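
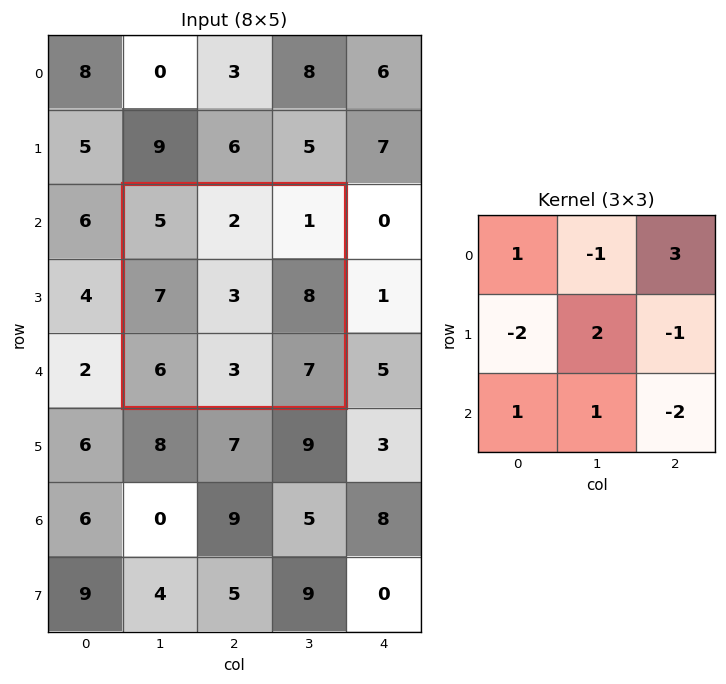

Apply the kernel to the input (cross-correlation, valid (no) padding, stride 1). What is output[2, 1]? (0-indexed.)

The receptive field on the input at this output position is [5 2 1 / 7 3 8 / 6 3 7]. Elementwise product with the kernel and sum: 5·1 + 2·-1 + 1·3 + 7·-2 + 3·2 + 8·-1 + 6·1 + 3·1 + 7·-2.

-15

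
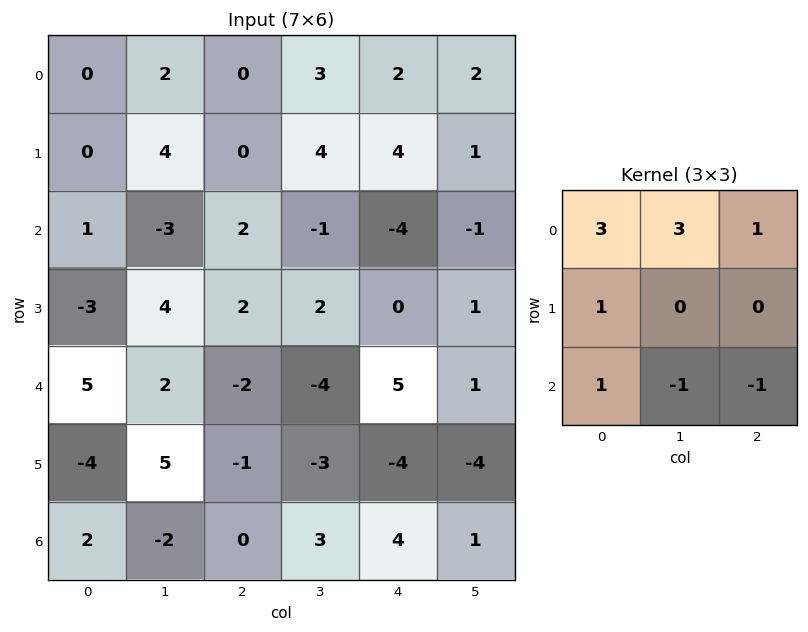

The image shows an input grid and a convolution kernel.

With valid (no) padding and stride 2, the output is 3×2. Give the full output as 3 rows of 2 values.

Output[0,0]: The receptive field on the input at this output position is [0 2 0 / 0 4 0 / 1 -3 2]. Elementwise product with the kernel and sum: 0·3 + 2·3 + 0·1 + 0·1 + 1·1 + -3·-1 + 2·-1.

8 18
-2 -2
19 -21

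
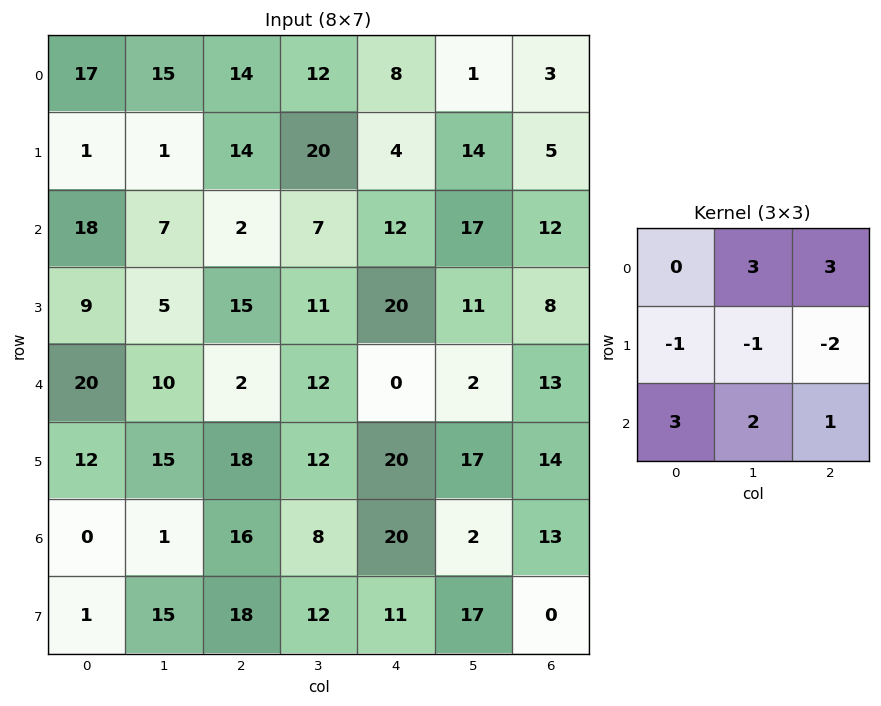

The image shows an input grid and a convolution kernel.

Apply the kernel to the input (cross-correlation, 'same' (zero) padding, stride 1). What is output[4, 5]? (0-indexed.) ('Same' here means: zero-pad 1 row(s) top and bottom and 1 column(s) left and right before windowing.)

137

The receptive field on the zero-padded input at this output position is [20 11 8 / 0 2 13 / 20 17 14]. Elementwise product with the kernel and sum: 11·3 + 8·3 + 0·-1 + 2·-1 + 13·-2 + 20·3 + 17·2 + 14·1.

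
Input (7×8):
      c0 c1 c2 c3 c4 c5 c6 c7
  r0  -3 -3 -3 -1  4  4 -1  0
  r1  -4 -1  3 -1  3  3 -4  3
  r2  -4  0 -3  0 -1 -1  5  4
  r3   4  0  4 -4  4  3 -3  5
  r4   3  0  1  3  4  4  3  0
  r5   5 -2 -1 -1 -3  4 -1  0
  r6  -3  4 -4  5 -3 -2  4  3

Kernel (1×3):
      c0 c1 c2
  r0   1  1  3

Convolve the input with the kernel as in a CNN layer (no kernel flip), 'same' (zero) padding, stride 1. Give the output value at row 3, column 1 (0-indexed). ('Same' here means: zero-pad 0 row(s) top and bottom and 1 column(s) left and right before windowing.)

The receptive field on the zero-padded input at this output position is [4 0 4]. Elementwise product with the kernel and sum: 4·1 + 0·1 + 4·3.

16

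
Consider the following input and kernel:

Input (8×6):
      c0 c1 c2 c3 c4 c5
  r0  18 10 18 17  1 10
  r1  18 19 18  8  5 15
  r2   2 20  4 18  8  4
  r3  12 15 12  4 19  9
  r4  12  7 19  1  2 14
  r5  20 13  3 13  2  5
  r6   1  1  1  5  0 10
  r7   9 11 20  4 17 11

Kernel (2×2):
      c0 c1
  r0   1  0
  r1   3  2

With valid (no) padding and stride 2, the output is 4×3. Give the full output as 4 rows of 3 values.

Output[0,0]: The receptive field on the input at this output position is [18 10 / 18 19]. Elementwise product with the kernel and sum: 18·1 + 18·3 + 19·2.
Output[0,1]: The receptive field on the input at this output position is [18 17 / 18 8]. Elementwise product with the kernel and sum: 18·1 + 18·3 + 8·2.

110 88 46
68 48 83
98 54 18
50 69 73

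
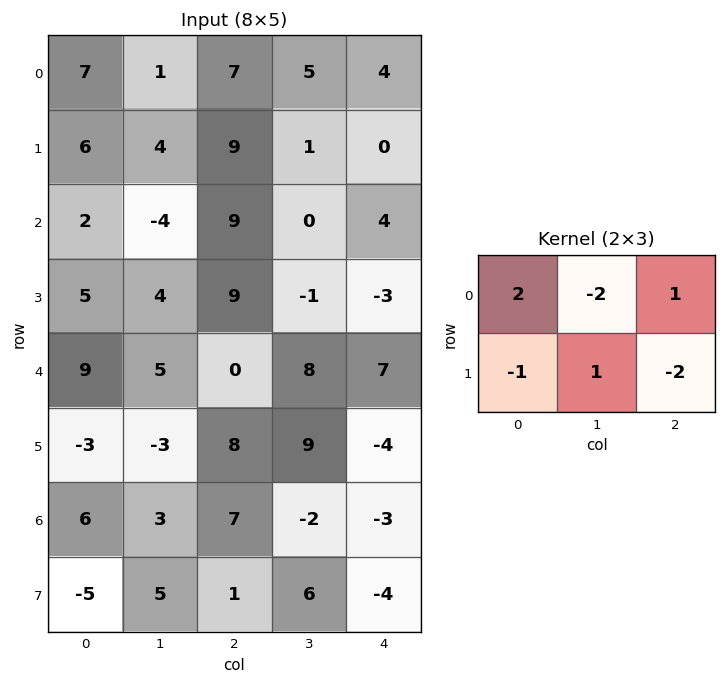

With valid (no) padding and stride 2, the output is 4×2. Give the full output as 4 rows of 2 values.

Output[0,0]: The receptive field on the input at this output position is [7 1 7 / 6 4 9]. Elementwise product with the kernel and sum: 7·2 + 1·-2 + 7·1 + 6·-1 + 4·1 + 9·-2.

-1 0
2 18
-8 0
21 28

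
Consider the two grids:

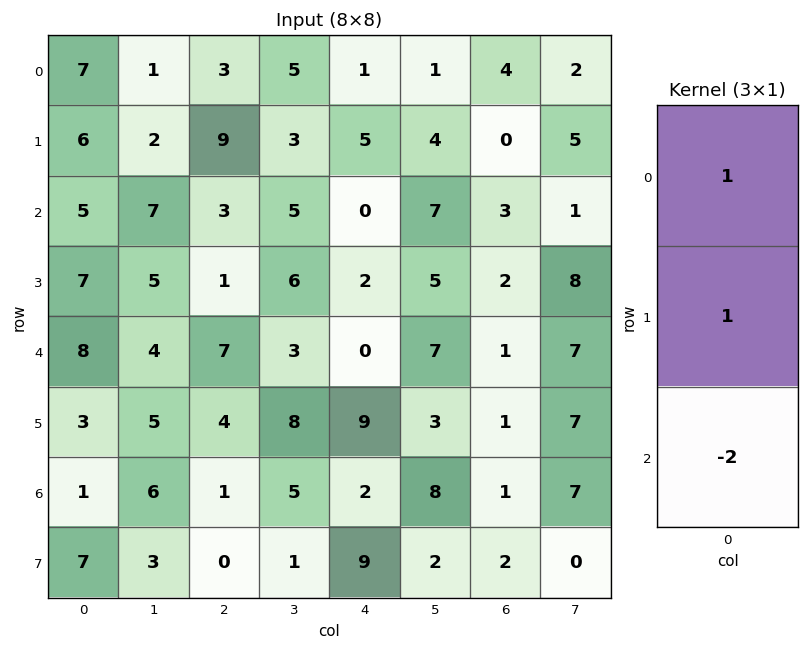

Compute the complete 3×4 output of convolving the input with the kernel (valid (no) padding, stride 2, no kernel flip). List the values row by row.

3 6 6 -2
-4 -10 2 3
9 9 5 0

Output[0,0]: The receptive field on the input at this output position is [7 / 6 / 5]. Elementwise product with the kernel and sum: 7·1 + 6·1 + 5·-2.
Output[0,1]: The receptive field on the input at this output position is [3 / 9 / 3]. Elementwise product with the kernel and sum: 3·1 + 9·1 + 3·-2.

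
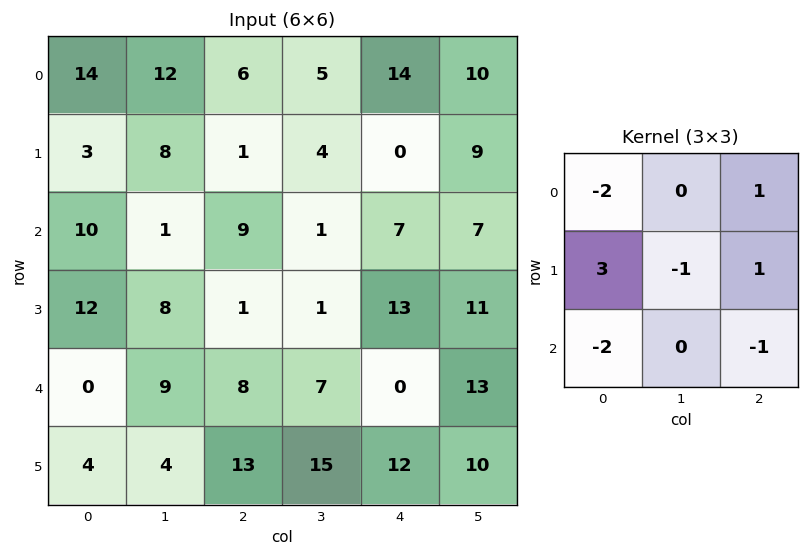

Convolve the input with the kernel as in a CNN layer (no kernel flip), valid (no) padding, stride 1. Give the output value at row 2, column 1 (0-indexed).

The receptive field on the input at this output position is [1 9 1 / 8 1 1 / 9 8 7]. Elementwise product with the kernel and sum: 1·-2 + 1·1 + 8·3 + 1·-1 + 1·1 + 9·-2 + 7·-1.

-2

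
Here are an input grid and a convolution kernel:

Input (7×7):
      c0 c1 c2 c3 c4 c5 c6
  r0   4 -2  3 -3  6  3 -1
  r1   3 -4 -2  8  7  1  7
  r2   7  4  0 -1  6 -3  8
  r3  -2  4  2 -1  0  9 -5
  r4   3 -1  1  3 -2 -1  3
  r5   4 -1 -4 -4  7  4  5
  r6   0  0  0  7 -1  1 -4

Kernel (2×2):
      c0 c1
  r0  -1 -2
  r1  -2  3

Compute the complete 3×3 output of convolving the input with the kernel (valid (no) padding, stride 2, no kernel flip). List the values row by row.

Output[0,0]: The receptive field on the input at this output position is [4 -2 / 3 -4]. Elementwise product with the kernel and sum: 4·-1 + -2·-2 + 3·-2 + -4·3.

-18 31 -23
1 -5 27
-12 -11 2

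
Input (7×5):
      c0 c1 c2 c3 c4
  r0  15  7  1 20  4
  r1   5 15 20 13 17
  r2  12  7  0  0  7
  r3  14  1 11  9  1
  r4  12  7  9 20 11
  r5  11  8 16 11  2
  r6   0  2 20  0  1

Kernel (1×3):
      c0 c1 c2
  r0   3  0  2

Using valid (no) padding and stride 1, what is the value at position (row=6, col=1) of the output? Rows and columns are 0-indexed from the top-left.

6

The receptive field on the input at this output position is [2 20 0]. Elementwise product with the kernel and sum: 2·3 + 0·2.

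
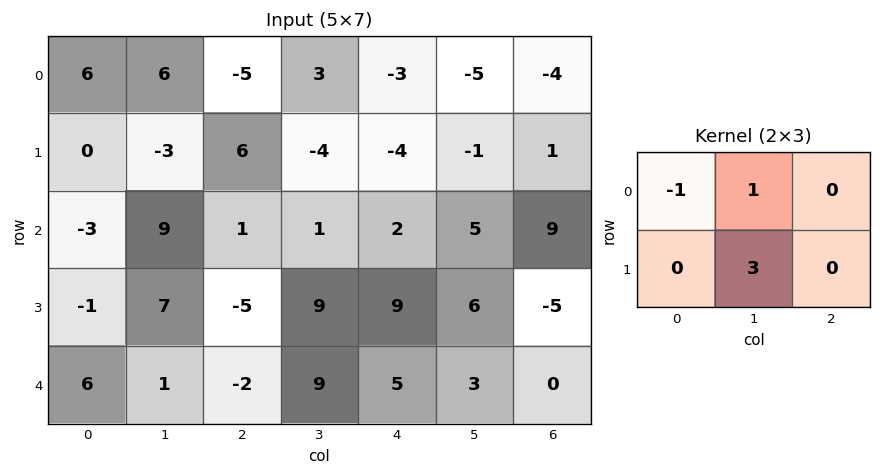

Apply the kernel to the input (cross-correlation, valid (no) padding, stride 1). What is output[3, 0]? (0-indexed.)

The receptive field on the input at this output position is [-1 7 -5 / 6 1 -2]. Elementwise product with the kernel and sum: -1·-1 + 7·1 + 1·3.

11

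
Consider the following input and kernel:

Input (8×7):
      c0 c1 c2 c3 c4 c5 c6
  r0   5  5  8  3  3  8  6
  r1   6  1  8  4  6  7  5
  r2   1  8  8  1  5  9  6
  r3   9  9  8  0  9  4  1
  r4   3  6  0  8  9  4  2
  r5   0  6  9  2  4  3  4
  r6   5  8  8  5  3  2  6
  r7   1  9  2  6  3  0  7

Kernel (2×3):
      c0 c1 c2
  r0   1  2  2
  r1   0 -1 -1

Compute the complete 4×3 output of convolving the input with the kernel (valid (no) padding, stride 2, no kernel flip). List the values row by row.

Output[0,0]: The receptive field on the input at this output position is [5 5 8 / 6 1 8]. Elementwise product with the kernel and sum: 5·1 + 5·2 + 8·2 + 1·-1 + 8·-1.
Output[0,1]: The receptive field on the input at this output position is [8 3 3 / 8 4 6]. Elementwise product with the kernel and sum: 8·1 + 3·2 + 3·2 + 4·-1 + 6·-1.

22 10 19
16 11 30
0 28 14
26 15 12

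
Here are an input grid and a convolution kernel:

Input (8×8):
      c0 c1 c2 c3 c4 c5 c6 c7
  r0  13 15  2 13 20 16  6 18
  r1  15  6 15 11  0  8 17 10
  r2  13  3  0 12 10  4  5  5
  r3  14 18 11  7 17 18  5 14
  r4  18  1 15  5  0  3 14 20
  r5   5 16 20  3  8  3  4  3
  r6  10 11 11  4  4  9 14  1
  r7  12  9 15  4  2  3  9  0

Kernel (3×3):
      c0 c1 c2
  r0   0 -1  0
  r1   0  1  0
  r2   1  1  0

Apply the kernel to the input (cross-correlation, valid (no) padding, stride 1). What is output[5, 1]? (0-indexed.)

15

The receptive field on the input at this output position is [16 20 3 / 11 11 4 / 9 15 4]. Elementwise product with the kernel and sum: 20·-1 + 11·1 + 9·1 + 15·1.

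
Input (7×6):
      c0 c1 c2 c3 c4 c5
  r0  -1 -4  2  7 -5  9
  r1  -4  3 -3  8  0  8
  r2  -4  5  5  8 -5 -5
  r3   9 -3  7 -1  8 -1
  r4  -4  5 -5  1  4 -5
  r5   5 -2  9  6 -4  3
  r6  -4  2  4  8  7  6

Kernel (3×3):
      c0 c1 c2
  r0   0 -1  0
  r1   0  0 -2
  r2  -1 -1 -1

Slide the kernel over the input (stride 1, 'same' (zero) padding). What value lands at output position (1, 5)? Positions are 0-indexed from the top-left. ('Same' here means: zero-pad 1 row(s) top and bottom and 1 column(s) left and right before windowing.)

The receptive field on the zero-padded input at this output position is [-5 9 0 / 0 8 0 / -5 -5 0]. Elementwise product with the kernel and sum: 9·-1 + 0·-2 + -5·-1 + -5·-1 + 0·-1.

1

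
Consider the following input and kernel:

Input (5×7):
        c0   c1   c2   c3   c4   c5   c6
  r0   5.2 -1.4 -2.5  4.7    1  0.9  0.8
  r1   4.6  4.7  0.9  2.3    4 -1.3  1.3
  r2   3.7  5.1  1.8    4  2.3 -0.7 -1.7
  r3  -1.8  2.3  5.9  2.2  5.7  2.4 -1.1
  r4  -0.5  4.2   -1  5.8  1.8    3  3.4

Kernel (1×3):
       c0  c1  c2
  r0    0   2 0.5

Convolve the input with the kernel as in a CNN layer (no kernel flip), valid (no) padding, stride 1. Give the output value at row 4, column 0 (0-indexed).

7.9

The receptive field on the input at this output position is [-0.5 4.2 -1]. Elementwise product with the kernel and sum: 4.2·2 + -1·0.5.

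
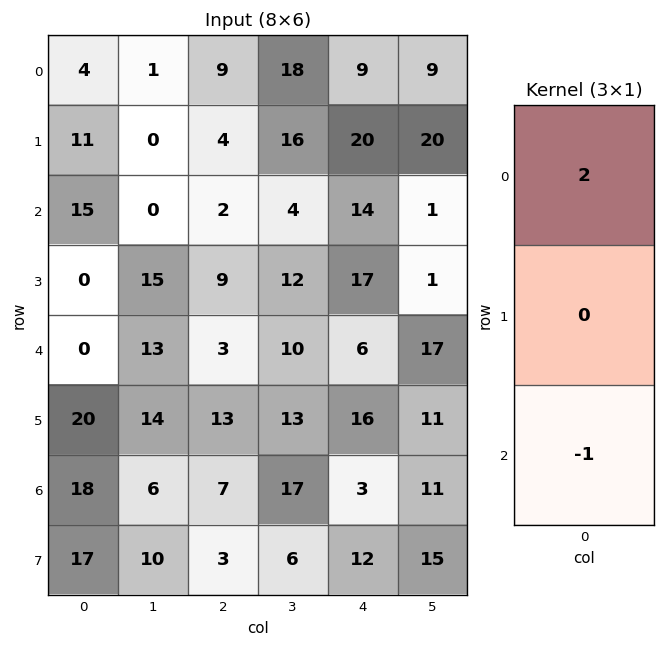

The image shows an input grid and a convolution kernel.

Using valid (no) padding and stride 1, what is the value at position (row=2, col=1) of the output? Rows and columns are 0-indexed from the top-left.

-13

The receptive field on the input at this output position is [0 / 15 / 13]. Elementwise product with the kernel and sum: 0·2 + 13·-1.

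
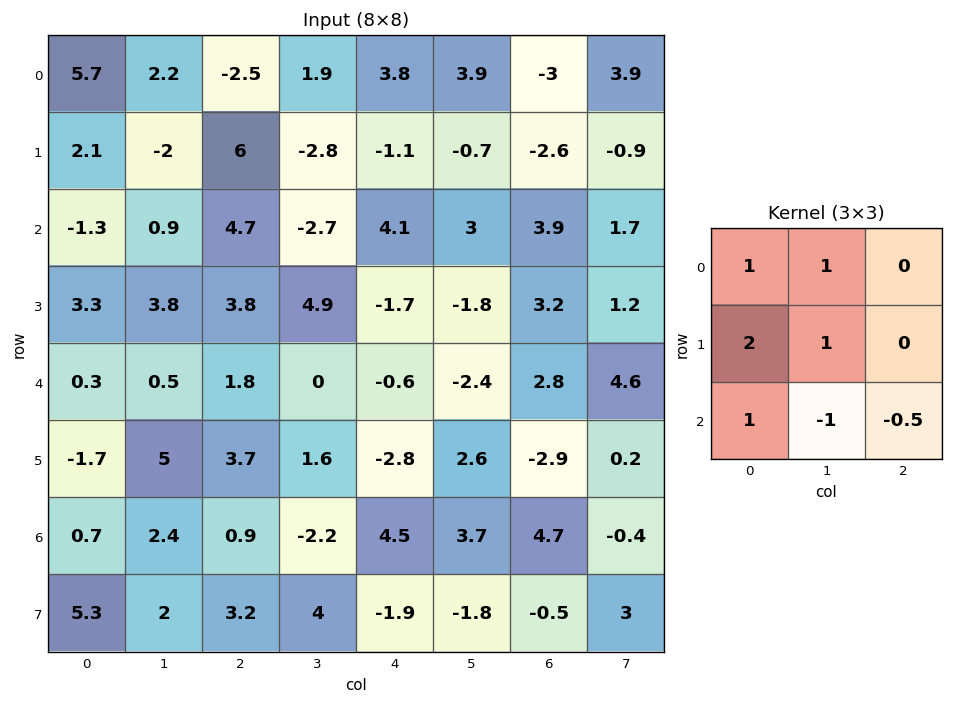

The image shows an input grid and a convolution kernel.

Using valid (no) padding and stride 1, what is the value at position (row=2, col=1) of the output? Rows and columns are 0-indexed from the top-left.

15.7

The receptive field on the input at this output position is [0.9 4.7 -2.7 / 3.8 3.8 4.9 / 0.5 1.8 0]. Elementwise product with the kernel and sum: 0.9·1 + 4.7·1 + 3.8·2 + 3.8·1 + 0.5·1 + 1.8·-1 + 0·-0.5.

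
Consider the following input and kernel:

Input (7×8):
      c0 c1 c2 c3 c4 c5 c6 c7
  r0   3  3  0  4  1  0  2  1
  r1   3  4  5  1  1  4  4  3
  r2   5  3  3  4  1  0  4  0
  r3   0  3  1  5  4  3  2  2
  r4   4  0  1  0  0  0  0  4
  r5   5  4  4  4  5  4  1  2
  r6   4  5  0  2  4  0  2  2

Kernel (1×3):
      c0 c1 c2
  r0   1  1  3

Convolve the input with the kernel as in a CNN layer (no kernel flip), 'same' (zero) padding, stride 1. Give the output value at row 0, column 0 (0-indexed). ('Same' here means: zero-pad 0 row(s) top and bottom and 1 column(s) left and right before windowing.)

12

The receptive field on the zero-padded input at this output position is [0 3 3]. Elementwise product with the kernel and sum: 0·1 + 3·1 + 3·3.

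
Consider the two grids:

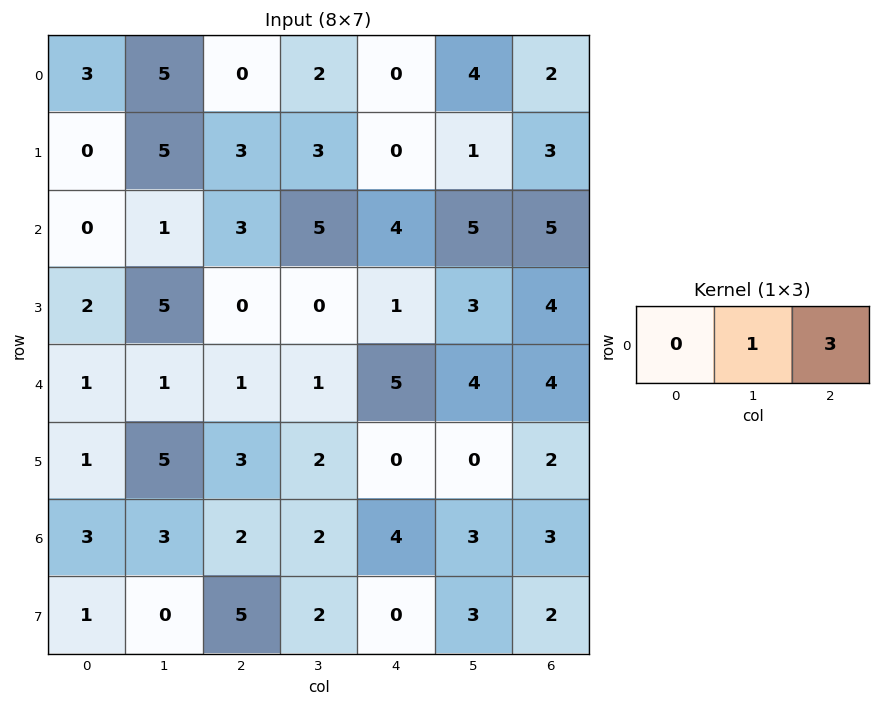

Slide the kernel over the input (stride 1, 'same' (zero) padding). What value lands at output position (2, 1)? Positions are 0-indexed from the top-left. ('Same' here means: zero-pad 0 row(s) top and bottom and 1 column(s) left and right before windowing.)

The receptive field on the zero-padded input at this output position is [0 1 3]. Elementwise product with the kernel and sum: 1·1 + 3·3.

10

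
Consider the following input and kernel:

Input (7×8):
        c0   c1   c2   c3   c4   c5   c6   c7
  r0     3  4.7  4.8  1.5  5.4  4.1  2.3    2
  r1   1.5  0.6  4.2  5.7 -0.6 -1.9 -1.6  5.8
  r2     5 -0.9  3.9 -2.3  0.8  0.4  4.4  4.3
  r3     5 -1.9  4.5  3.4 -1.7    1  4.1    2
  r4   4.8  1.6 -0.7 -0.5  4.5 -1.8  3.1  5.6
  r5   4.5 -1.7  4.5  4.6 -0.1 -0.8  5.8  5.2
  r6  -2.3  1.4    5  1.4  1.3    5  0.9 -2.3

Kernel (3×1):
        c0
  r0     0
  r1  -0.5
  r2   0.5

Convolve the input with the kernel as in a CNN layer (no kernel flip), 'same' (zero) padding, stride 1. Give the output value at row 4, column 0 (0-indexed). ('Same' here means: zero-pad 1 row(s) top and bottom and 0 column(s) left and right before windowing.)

The receptive field on the zero-padded input at this output position is [5 / 4.8 / 4.5]. Elementwise product with the kernel and sum: 4.8·-0.5 + 4.5·0.5.

-0.15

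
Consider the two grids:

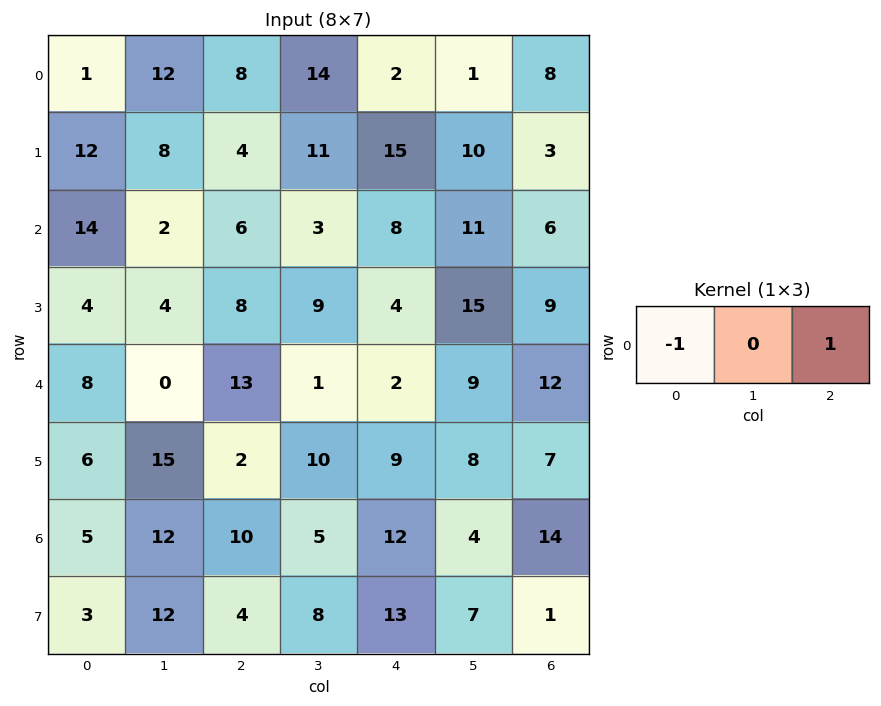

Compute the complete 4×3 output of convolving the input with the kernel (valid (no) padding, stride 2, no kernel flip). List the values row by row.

7 -6 6
-8 2 -2
5 -11 10
5 2 2

Output[0,0]: The receptive field on the input at this output position is [1 12 8]. Elementwise product with the kernel and sum: 1·-1 + 8·1.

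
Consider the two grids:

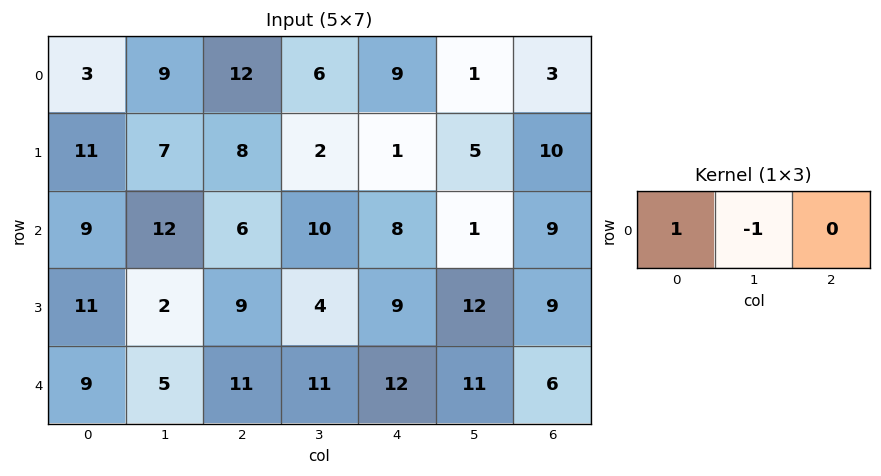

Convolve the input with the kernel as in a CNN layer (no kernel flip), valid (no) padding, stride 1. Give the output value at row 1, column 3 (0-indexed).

The receptive field on the input at this output position is [2 1 5]. Elementwise product with the kernel and sum: 2·1 + 1·-1.

1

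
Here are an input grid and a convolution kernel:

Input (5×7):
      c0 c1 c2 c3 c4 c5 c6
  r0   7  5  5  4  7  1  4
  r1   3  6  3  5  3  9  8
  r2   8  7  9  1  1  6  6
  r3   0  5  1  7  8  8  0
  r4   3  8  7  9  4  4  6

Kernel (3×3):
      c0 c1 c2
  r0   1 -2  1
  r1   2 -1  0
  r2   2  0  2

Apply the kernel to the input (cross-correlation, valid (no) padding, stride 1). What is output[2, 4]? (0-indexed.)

23

The receptive field on the input at this output position is [1 6 6 / 8 8 0 / 4 4 6]. Elementwise product with the kernel and sum: 1·1 + 6·-2 + 6·1 + 8·2 + 8·-1 + 4·2 + 6·2.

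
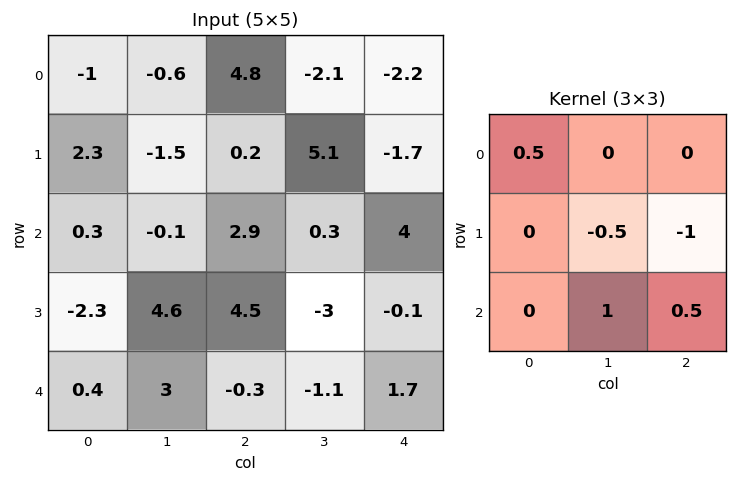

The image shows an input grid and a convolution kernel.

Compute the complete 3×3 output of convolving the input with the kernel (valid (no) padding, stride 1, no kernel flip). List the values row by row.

Output[0,0]: The receptive field on the input at this output position is [-1 -0.6 4.8 / 2.3 -1.5 0.2 / 0.3 -0.1 2.9]. Elementwise product with the kernel and sum: -1·0.5 + -1.5·-0.5 + 0.2·-1 + -0.1·1 + 2.9·0.5.
Output[0,1]: The receptive field on the input at this output position is [-0.6 4.8 -2.1 / -1.5 0.2 5.1 / -0.1 2.9 0.3]. Elementwise product with the kernel and sum: -0.6·0.5 + 0.2·-0.5 + 5.1·-1 + 2.9·1 + 0.3·0.5.

1.4 -2.45 3.85
5.15 0.5 -7.1
-3.8 -0.15 2.8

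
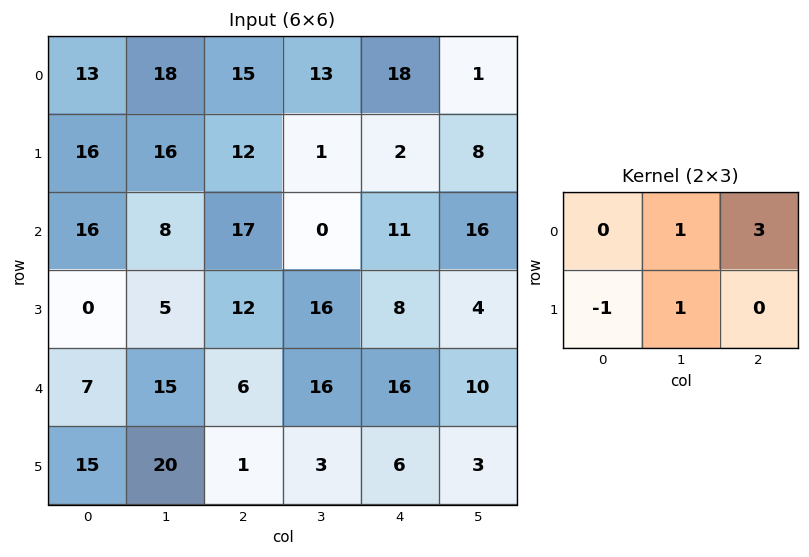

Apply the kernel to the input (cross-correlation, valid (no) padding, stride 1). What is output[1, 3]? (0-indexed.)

37

The receptive field on the input at this output position is [1 2 8 / 0 11 16]. Elementwise product with the kernel and sum: 2·1 + 8·3 + 0·-1 + 11·1.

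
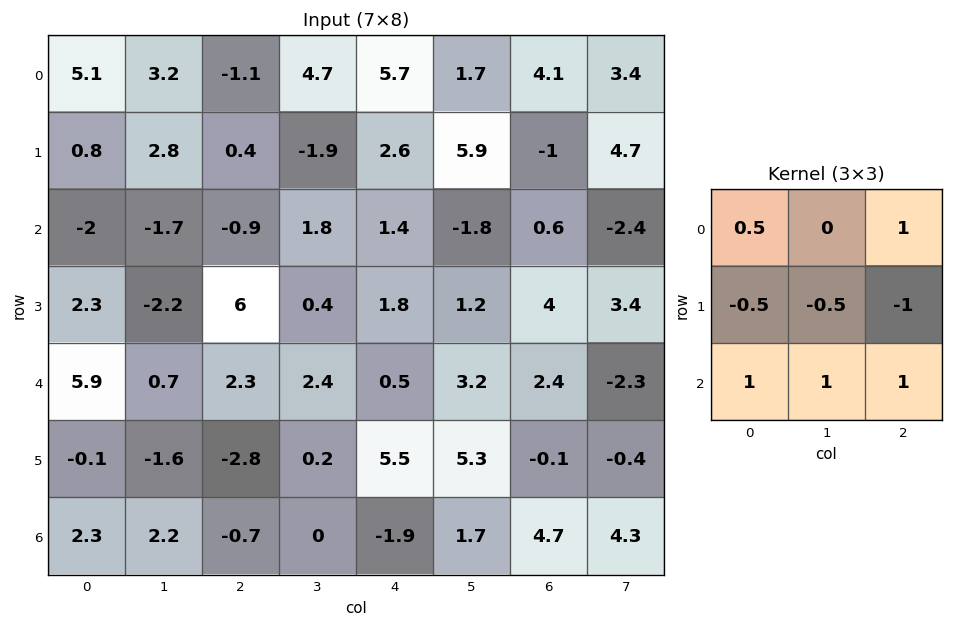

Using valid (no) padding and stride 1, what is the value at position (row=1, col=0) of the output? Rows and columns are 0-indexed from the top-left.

9.65

The receptive field on the input at this output position is [0.8 2.8 0.4 / -2 -1.7 -0.9 / 2.3 -2.2 6]. Elementwise product with the kernel and sum: 0.8·0.5 + 0.4·1 + -2·-0.5 + -1.7·-0.5 + -0.9·-1 + 2.3·1 + -2.2·1 + 6·1.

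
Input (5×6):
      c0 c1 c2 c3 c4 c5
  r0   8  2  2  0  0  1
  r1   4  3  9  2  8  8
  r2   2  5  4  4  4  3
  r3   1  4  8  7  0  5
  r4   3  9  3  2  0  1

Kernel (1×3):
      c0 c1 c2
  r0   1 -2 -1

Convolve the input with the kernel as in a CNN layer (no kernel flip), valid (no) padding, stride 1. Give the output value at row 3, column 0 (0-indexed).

The receptive field on the input at this output position is [1 4 8]. Elementwise product with the kernel and sum: 1·1 + 4·-2 + 8·-1.

-15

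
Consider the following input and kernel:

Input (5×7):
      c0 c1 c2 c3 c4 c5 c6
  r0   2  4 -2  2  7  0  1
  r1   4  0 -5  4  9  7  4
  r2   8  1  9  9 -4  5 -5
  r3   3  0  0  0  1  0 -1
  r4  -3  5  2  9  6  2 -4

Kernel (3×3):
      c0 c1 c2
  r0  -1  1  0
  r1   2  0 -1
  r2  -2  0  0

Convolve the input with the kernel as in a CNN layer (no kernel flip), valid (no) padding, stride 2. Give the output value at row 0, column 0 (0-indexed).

The receptive field on the input at this output position is [2 4 -2 / 4 0 -5 / 8 1 9]. Elementwise product with the kernel and sum: 2·-1 + 4·1 + 4·2 + -5·-1 + 8·-2.

-1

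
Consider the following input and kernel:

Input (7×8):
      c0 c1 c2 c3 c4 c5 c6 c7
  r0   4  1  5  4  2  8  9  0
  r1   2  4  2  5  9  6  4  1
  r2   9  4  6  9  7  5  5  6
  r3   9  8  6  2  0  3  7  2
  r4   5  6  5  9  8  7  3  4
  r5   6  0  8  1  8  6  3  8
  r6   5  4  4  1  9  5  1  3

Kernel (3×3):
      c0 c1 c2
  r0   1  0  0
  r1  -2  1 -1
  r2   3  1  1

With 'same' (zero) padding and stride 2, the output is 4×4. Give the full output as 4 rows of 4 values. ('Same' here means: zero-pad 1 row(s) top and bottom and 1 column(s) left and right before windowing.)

Output[0,0]: The receptive field on the zero-padded input at this output position is [0 0 0 / 0 4 1 / 0 2 4]. Elementwise product with the kernel and sum: 0·1 + 0·-2 + 4·1 + 1·-1 + 0·3 + 2·1 + 4·1.

9 18 16 16
22 25 -2 13
5 1 2 17
1 -5 3 -6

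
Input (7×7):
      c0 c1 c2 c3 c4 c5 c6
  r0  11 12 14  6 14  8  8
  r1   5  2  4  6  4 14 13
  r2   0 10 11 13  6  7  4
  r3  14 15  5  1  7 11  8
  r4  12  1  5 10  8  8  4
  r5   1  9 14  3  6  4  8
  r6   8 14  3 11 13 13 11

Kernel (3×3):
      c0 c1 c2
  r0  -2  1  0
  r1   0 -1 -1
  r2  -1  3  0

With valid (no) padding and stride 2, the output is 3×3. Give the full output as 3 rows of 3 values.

Output[0,0]: The receptive field on the input at this output position is [11 12 14 / 5 2 4 / 0 10 11]. Elementwise product with the kernel and sum: 11·-2 + 12·1 + 2·-1 + 4·-1 + 0·-1 + 10·3.

14 -4 -32
-19 8 -8
-12 21 6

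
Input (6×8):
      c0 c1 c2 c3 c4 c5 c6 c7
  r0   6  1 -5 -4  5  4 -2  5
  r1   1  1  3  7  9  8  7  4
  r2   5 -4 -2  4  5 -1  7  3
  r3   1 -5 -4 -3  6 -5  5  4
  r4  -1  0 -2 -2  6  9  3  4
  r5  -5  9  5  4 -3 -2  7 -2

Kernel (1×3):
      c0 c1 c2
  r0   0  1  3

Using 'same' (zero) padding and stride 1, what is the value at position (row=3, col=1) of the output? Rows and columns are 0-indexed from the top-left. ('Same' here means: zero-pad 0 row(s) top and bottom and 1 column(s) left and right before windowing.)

The receptive field on the zero-padded input at this output position is [1 -5 -4]. Elementwise product with the kernel and sum: -5·1 + -4·3.

-17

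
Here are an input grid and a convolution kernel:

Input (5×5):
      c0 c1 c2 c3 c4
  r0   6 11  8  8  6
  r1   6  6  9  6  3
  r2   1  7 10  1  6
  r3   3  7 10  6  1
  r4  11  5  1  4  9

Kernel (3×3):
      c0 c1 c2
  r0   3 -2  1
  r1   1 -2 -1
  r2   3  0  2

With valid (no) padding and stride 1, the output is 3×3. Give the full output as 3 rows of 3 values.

12 30 50
21 25 52
13 6 52

Output[0,0]: The receptive field on the input at this output position is [6 11 8 / 6 6 9 / 1 7 10]. Elementwise product with the kernel and sum: 6·3 + 11·-2 + 8·1 + 6·1 + 6·-2 + 9·-1 + 1·3 + 10·2.
Output[0,1]: The receptive field on the input at this output position is [11 8 8 / 6 9 6 / 7 10 1]. Elementwise product with the kernel and sum: 11·3 + 8·-2 + 8·1 + 6·1 + 9·-2 + 6·-1 + 7·3 + 1·2.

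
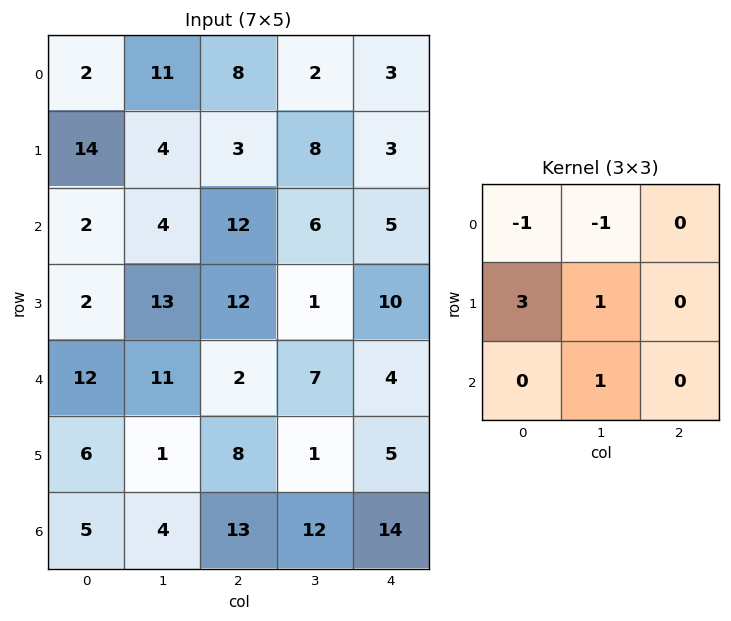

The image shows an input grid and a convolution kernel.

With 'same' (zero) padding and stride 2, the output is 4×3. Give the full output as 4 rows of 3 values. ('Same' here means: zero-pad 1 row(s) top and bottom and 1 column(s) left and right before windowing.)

Output[0,0]: The receptive field on the zero-padded input at this output position is [0 0 0 / 0 2 11 / 0 14 4]. Elementwise product with the kernel and sum: 0·-1 + 0·-1 + 0·3 + 2·1 + 14·1.
Output[0,1]: The receptive field on the zero-padded input at this output position is [0 0 0 / 11 8 2 / 4 3 8]. Elementwise product with the kernel and sum: 0·-1 + 0·-1 + 11·3 + 8·1 + 3·1.

16 44 12
-10 29 22
16 18 19
-1 16 44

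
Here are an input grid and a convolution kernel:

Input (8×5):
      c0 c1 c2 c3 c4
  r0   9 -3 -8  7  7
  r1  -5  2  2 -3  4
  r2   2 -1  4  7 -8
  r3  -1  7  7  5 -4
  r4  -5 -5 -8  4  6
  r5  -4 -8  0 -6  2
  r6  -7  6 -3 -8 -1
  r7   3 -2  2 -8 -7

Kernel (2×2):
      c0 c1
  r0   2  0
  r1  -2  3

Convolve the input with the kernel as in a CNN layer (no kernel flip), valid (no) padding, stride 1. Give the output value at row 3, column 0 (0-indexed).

The receptive field on the input at this output position is [-1 7 / -5 -5]. Elementwise product with the kernel and sum: -1·2 + -5·-2 + -5·3.

-7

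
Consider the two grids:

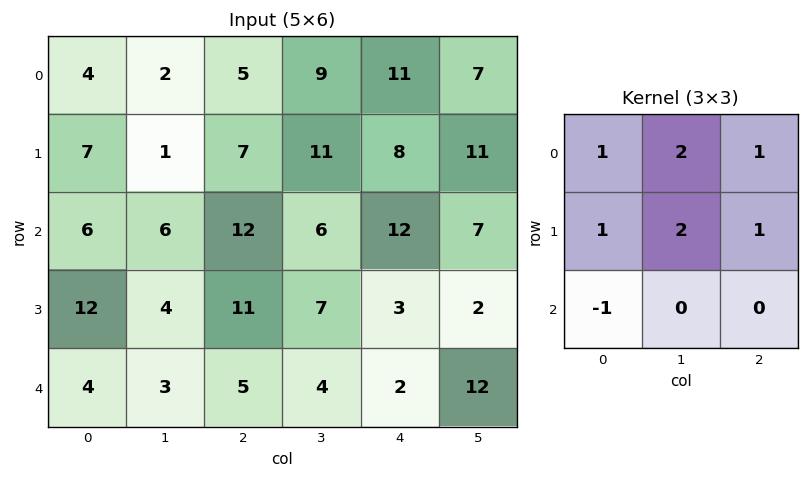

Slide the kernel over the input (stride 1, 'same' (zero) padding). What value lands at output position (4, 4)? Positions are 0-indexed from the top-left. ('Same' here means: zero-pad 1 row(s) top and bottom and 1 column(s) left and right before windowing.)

35

The receptive field on the zero-padded input at this output position is [7 3 2 / 4 2 12 / 0 0 0]. Elementwise product with the kernel and sum: 7·1 + 3·2 + 2·1 + 4·1 + 2·2 + 12·1 + 0·-1.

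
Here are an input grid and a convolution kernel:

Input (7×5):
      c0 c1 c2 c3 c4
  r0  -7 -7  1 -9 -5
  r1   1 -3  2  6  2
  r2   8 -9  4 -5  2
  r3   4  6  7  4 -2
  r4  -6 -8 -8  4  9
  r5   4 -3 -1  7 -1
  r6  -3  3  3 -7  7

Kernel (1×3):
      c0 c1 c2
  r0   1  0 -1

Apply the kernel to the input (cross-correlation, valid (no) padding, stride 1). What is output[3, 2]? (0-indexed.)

9

The receptive field on the input at this output position is [7 4 -2]. Elementwise product with the kernel and sum: 7·1 + -2·-1.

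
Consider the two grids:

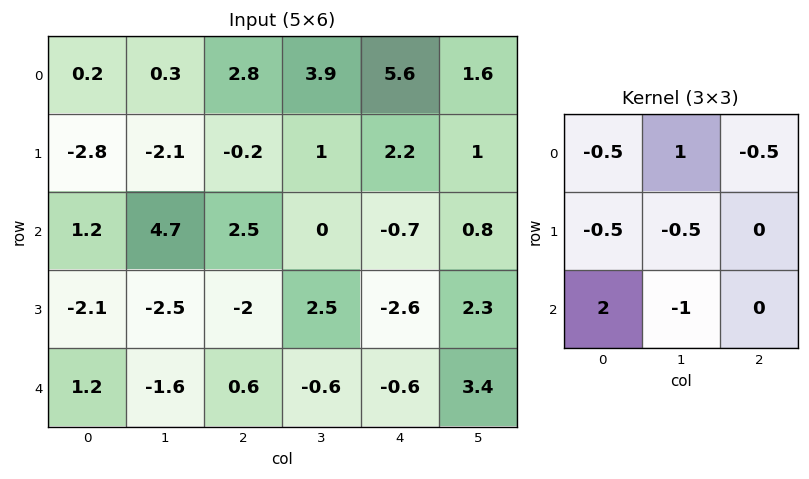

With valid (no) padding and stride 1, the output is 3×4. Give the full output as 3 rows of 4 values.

-1.05 8.75 4.3 1.95
-5.25 -6.25 -7.75 9.15
9.15 -1.4 0.65 -1.65

Output[0,0]: The receptive field on the input at this output position is [0.2 0.3 2.8 / -2.8 -2.1 -0.2 / 1.2 4.7 2.5]. Elementwise product with the kernel and sum: 0.2·-0.5 + 0.3·1 + 2.8·-0.5 + -2.8·-0.5 + -2.1·-0.5 + 1.2·2 + 4.7·-1.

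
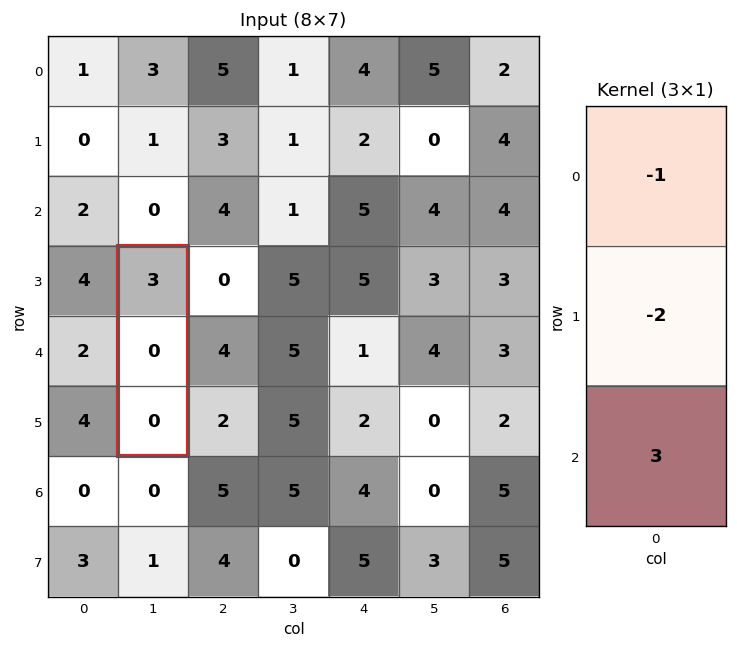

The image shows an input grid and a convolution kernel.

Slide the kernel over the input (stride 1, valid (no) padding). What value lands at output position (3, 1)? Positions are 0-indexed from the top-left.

-3

The receptive field on the input at this output position is [3 / 0 / 0]. Elementwise product with the kernel and sum: 3·-1 + 0·-2 + 0·3.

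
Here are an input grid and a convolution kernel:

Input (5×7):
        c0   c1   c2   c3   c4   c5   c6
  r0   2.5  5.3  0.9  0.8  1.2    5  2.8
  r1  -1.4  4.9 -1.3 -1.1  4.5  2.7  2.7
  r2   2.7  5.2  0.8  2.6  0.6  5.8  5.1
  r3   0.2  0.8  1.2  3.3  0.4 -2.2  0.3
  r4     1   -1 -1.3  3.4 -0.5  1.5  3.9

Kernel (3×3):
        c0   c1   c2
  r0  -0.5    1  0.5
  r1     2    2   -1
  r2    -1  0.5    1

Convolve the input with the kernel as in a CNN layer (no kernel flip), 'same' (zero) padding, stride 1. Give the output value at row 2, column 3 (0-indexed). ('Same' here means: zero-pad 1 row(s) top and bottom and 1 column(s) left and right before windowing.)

8.85

The receptive field on the zero-padded input at this output position is [-1.3 -1.1 4.5 / 0.8 2.6 0.6 / 1.2 3.3 0.4]. Elementwise product with the kernel and sum: -1.3·-0.5 + -1.1·1 + 4.5·0.5 + 0.8·2 + 2.6·2 + 0.6·-1 + 1.2·-1 + 3.3·0.5 + 0.4·1.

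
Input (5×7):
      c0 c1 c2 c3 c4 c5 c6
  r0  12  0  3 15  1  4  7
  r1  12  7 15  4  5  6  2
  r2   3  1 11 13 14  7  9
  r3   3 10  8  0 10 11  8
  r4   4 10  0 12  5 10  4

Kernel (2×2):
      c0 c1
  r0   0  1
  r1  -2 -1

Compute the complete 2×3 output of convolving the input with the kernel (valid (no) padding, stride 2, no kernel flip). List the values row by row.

-31 -19 -12
-15 -3 -24

Output[0,0]: The receptive field on the input at this output position is [12 0 / 12 7]. Elementwise product with the kernel and sum: 0·1 + 12·-2 + 7·-1.
Output[0,1]: The receptive field on the input at this output position is [3 15 / 15 4]. Elementwise product with the kernel and sum: 15·1 + 15·-2 + 4·-1.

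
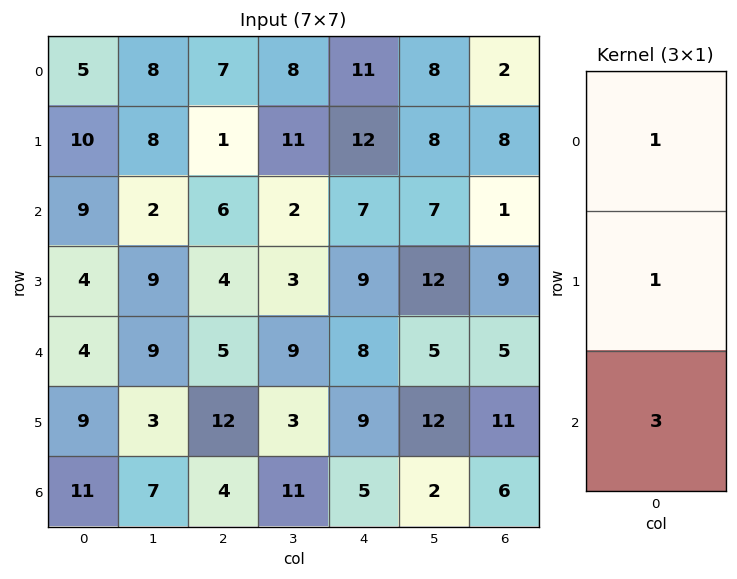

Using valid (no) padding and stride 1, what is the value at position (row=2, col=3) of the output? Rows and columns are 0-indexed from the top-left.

32

The receptive field on the input at this output position is [2 / 3 / 9]. Elementwise product with the kernel and sum: 2·1 + 3·1 + 9·3.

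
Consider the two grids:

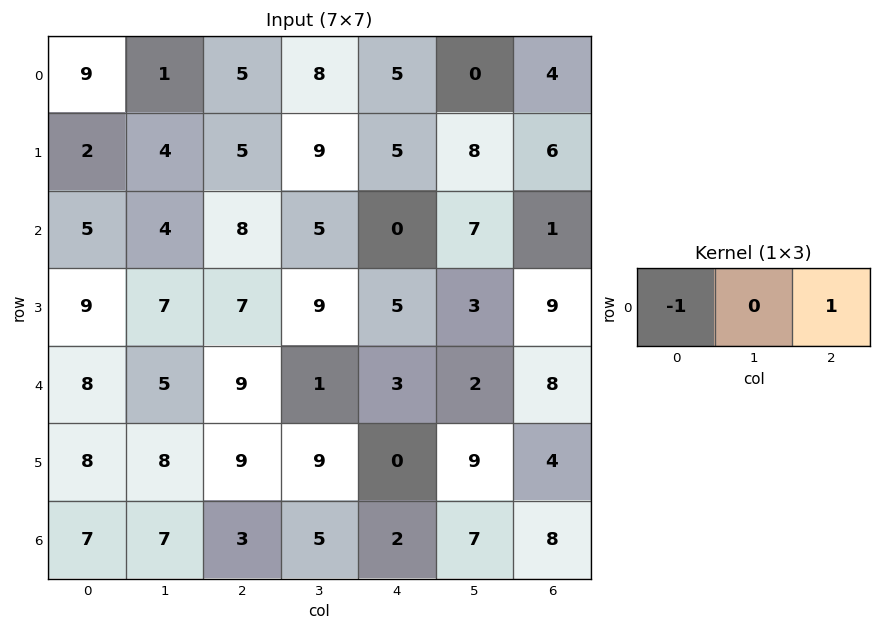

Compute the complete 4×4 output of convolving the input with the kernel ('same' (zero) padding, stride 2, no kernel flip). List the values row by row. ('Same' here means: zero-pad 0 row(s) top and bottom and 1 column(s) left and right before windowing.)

Output[0,0]: The receptive field on the zero-padded input at this output position is [0 9 1]. Elementwise product with the kernel and sum: 0·-1 + 1·1.

1 7 -8 0
4 1 2 -7
5 -4 1 -2
7 -2 2 -7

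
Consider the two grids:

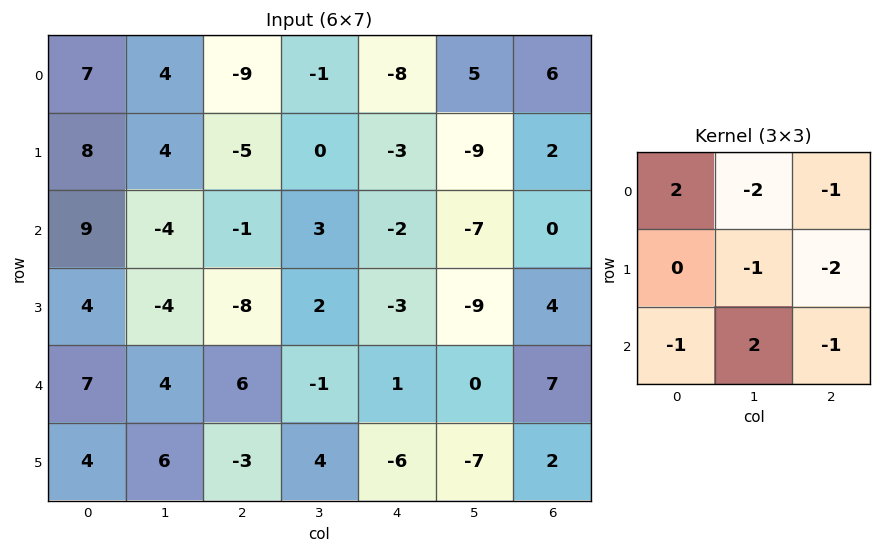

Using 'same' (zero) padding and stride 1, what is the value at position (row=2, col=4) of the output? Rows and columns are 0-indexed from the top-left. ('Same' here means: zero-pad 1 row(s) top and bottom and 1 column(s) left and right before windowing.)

32

The receptive field on the zero-padded input at this output position is [0 -3 -9 / 3 -2 -7 / 2 -3 -9]. Elementwise product with the kernel and sum: 0·2 + -3·-2 + -9·-1 + -2·-1 + -7·-2 + 2·-1 + -3·2 + -9·-1.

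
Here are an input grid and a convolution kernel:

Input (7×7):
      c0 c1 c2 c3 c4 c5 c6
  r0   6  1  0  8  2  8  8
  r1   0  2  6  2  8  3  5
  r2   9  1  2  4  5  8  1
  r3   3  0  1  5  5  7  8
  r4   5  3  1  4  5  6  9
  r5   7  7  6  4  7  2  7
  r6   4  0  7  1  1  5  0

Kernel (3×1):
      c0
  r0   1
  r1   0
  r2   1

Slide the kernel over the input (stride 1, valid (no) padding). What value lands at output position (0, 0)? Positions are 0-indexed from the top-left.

The receptive field on the input at this output position is [6 / 0 / 9]. Elementwise product with the kernel and sum: 6·1 + 9·1.

15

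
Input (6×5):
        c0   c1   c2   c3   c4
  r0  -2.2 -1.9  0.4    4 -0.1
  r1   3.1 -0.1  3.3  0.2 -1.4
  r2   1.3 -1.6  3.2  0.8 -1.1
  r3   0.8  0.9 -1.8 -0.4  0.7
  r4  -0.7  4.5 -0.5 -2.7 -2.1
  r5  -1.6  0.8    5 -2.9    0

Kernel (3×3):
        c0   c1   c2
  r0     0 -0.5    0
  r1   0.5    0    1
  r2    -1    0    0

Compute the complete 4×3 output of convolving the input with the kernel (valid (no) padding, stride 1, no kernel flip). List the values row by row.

Output[0,0]: The receptive field on the input at this output position is [-2.2 -1.9 0.4 / 3.1 -0.1 3.3 / 1.3 -1.6 3.2]. Elementwise product with the kernel and sum: -1.9·-0.5 + 3.1·0.5 + 3.3·1 + 1.3·-1.
Output[0,1]: The receptive field on the input at this output position is [-1.9 0.4 4 / -0.1 3.3 0.2 / -1.6 3.2 0.8]. Elementwise product with the kernel and sum: 0.4·-0.5 + -0.1·0.5 + 0.2·1 + -1.6·-1.

4.5 1.55 -4.95
3.1 -2.55 2.2
0.1 -6.05 -0.1
0.3 -0.35 -7.15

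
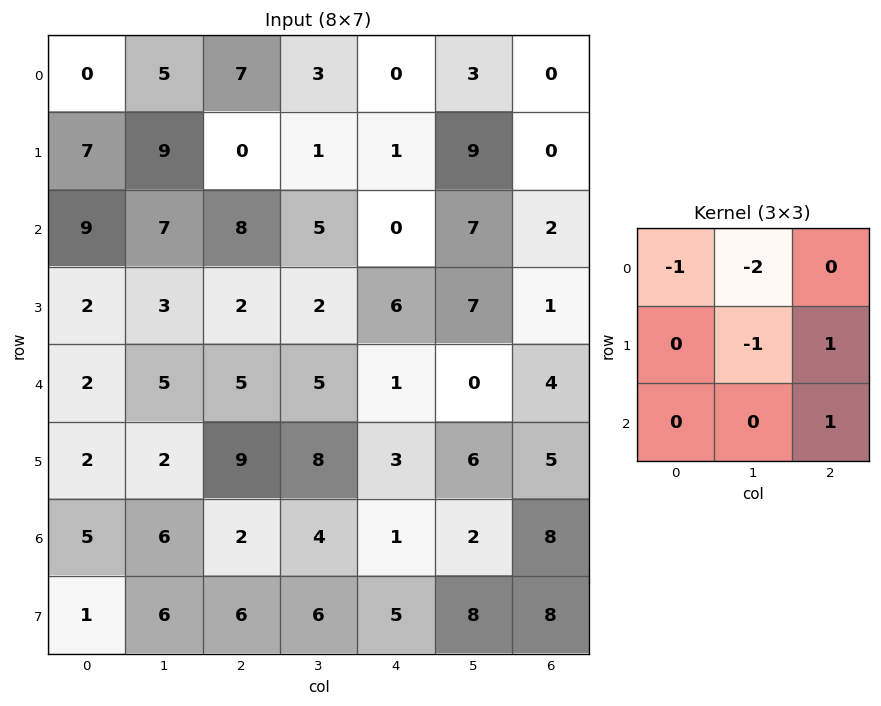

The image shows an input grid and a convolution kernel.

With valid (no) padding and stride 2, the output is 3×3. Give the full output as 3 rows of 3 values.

-11 -13 -13
-19 -13 -16
-3 -19 6

Output[0,0]: The receptive field on the input at this output position is [0 5 7 / 7 9 0 / 9 7 8]. Elementwise product with the kernel and sum: 0·-1 + 5·-2 + 9·-1 + 0·1 + 8·1.
Output[0,1]: The receptive field on the input at this output position is [7 3 0 / 0 1 1 / 8 5 0]. Elementwise product with the kernel and sum: 7·-1 + 3·-2 + 1·-1 + 1·1 + 0·1.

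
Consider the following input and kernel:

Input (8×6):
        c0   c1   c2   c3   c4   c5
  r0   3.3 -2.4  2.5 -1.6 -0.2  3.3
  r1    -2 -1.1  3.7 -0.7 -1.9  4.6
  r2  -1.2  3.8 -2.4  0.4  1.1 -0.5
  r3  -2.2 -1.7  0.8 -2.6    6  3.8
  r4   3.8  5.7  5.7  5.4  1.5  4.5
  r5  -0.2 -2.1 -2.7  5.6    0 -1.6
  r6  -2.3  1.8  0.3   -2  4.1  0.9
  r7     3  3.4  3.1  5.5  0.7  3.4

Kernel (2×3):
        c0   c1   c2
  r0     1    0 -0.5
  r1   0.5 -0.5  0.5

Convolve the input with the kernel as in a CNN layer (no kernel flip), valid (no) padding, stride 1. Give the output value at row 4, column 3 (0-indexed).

The receptive field on the input at this output position is [5.4 1.5 4.5 / 5.6 0 -1.6]. Elementwise product with the kernel and sum: 5.4·1 + 4.5·-0.5 + 5.6·0.5 + 0·-0.5 + -1.6·0.5.

5.15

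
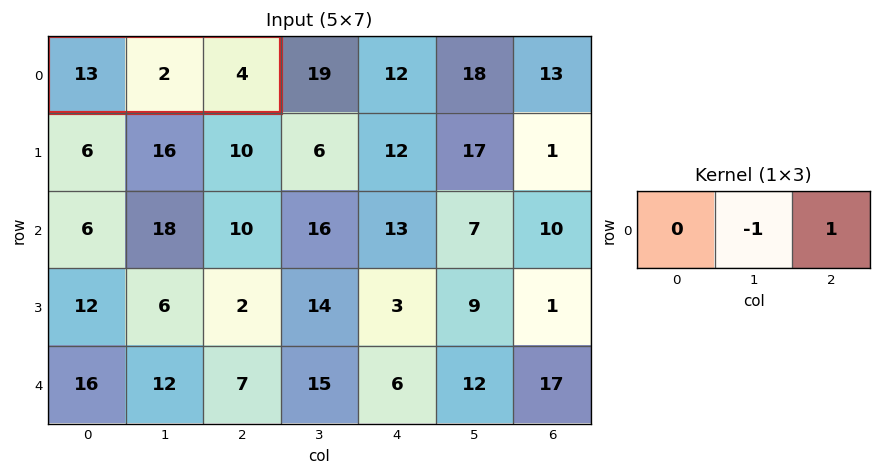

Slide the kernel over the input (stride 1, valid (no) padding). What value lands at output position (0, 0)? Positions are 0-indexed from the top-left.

The receptive field on the input at this output position is [13 2 4]. Elementwise product with the kernel and sum: 2·-1 + 4·1.

2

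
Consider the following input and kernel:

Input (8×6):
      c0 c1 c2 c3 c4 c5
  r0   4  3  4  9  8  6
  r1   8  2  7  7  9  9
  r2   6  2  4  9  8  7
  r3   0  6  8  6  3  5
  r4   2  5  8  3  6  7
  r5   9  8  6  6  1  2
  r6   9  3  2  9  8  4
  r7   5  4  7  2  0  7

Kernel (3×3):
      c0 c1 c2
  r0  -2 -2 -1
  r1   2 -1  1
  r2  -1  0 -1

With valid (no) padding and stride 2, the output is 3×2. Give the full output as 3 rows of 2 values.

Output[0,0]: The receptive field on the input at this output position is [4 3 4 / 8 2 7 / 6 2 4]. Elementwise product with the kernel and sum: 4·-2 + 3·-2 + 4·-1 + 8·2 + 2·-1 + 7·1 + 6·-1 + 4·-1.
Output[0,1]: The receptive field on the input at this output position is [4 9 8 / 7 7 9 / 4 9 8]. Elementwise product with the kernel and sum: 4·-2 + 9·-2 + 8·-1 + 7·2 + 7·-1 + 9·1 + 4·-1 + 8·-1.

-7 -30
-28 -35
-17 -31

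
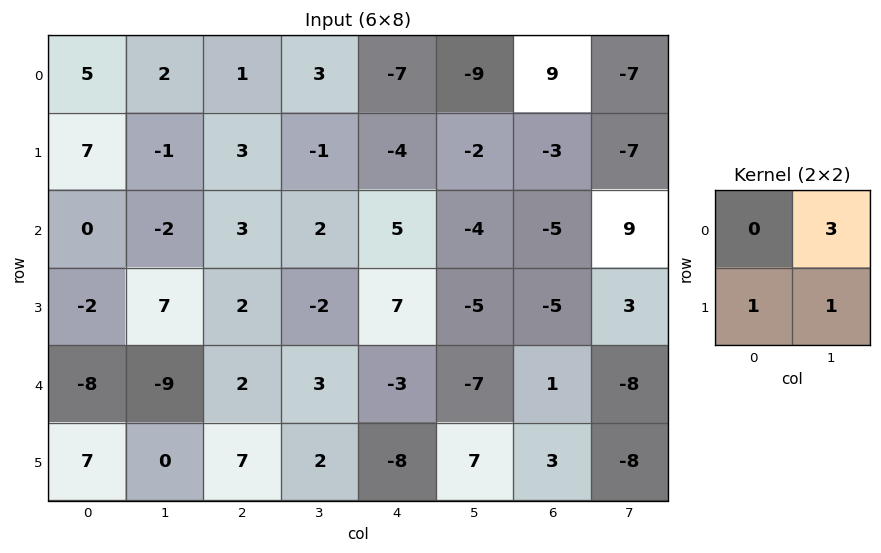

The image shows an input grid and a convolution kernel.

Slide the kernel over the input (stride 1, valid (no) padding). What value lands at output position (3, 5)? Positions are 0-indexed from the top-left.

-21

The receptive field on the input at this output position is [-5 -5 / -7 1]. Elementwise product with the kernel and sum: -5·3 + -7·1 + 1·1.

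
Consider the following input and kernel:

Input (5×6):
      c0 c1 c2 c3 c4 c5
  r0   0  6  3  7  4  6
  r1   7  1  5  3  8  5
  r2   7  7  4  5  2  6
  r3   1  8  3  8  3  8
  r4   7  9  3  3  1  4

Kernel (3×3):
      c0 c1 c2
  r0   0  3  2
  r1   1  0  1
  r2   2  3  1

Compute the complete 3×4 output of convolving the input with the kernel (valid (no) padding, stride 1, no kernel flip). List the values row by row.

Output[0,0]: The receptive field on the input at this output position is [0 6 3 / 7 1 5 / 7 7 4]. Elementwise product with the kernel and sum: 6·3 + 3·2 + 7·1 + 5·1 + 7·2 + 7·3 + 4·1.

75 58 67 54
53 66 64 78
77 68 41 47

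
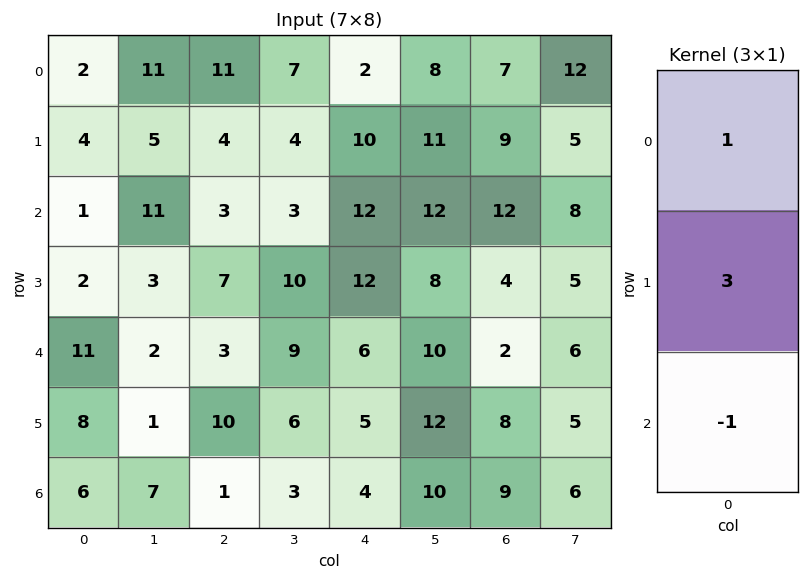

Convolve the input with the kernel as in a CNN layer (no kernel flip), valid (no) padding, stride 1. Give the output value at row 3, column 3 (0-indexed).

31

The receptive field on the input at this output position is [10 / 9 / 6]. Elementwise product with the kernel and sum: 10·1 + 9·3 + 6·-1.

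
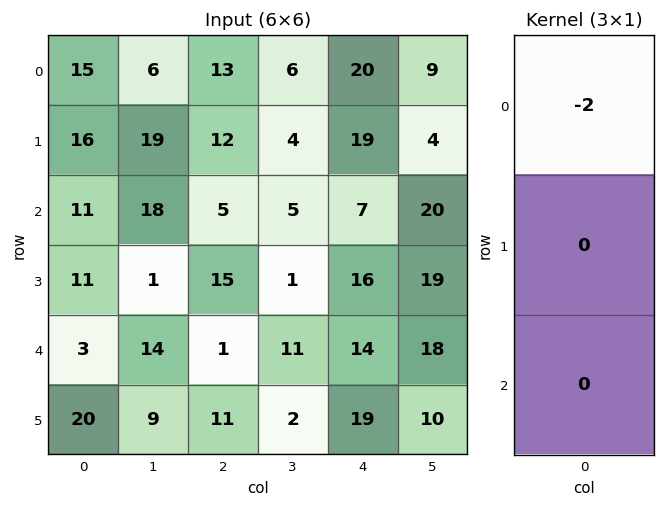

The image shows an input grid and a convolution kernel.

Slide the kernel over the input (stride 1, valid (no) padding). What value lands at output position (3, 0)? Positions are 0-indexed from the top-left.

The receptive field on the input at this output position is [11 / 3 / 20]. Elementwise product with the kernel and sum: 11·-2.

-22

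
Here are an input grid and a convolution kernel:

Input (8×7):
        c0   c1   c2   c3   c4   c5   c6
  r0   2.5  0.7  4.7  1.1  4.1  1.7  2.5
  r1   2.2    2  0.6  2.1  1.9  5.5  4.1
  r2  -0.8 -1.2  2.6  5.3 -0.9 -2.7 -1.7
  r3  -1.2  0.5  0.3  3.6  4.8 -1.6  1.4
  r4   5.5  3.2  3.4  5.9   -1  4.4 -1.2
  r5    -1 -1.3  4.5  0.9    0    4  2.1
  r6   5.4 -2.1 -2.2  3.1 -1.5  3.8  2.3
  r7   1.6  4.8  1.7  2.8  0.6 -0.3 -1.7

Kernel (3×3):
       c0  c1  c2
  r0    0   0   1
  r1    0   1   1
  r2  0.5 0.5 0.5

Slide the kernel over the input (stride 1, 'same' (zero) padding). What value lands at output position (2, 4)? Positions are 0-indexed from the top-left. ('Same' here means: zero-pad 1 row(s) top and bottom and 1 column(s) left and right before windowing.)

5.3

The receptive field on the zero-padded input at this output position is [2.1 1.9 5.5 / 5.3 -0.9 -2.7 / 3.6 4.8 -1.6]. Elementwise product with the kernel and sum: 5.5·1 + -0.9·1 + -2.7·1 + 3.6·0.5 + 4.8·0.5 + -1.6·0.5.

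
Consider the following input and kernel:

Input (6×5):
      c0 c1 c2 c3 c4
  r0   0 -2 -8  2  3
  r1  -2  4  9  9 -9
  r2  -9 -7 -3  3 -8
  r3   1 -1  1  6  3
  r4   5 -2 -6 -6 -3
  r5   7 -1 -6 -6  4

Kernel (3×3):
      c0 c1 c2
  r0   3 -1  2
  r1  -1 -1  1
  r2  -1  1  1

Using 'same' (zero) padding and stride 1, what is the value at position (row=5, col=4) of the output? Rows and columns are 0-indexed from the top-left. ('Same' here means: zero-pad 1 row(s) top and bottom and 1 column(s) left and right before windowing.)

The receptive field on the zero-padded input at this output position is [-6 -3 0 / -6 4 0 / 0 0 0]. Elementwise product with the kernel and sum: -6·3 + -3·-1 + 0·2 + -6·-1 + 4·-1 + 0·1 + 0·-1 + 0·1 + 0·1.

-13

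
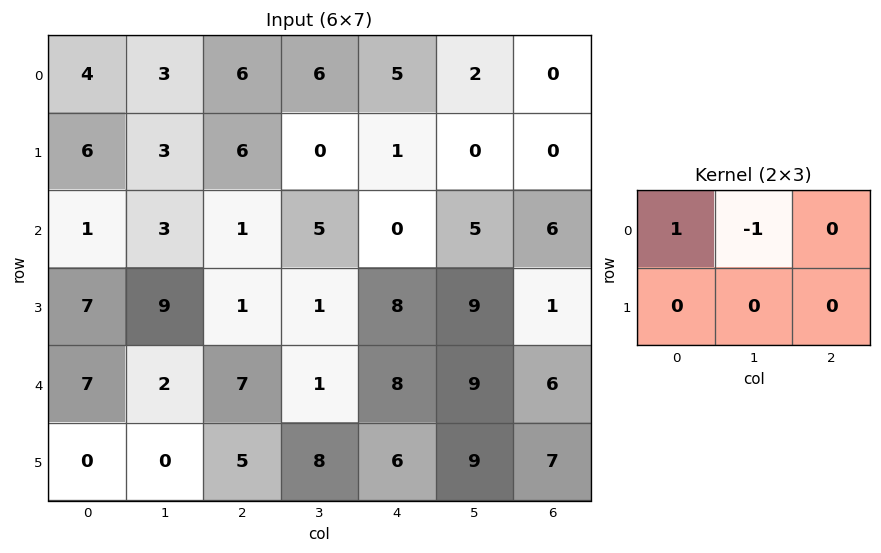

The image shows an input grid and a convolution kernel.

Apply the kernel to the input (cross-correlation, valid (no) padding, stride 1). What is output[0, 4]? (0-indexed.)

The receptive field on the input at this output position is [5 2 0 / 1 0 0]. Elementwise product with the kernel and sum: 5·1 + 2·-1.

3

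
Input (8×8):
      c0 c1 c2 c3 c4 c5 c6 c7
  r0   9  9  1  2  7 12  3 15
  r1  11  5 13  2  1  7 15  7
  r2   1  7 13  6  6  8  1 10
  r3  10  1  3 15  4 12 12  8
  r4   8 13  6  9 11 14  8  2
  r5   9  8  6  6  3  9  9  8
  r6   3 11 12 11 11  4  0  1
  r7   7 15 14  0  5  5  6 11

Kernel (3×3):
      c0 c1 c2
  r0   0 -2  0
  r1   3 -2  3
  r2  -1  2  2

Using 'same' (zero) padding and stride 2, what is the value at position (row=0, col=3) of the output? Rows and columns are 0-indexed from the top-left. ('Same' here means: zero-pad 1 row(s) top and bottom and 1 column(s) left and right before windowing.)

The receptive field on the zero-padded input at this output position is [0 0 0 / 12 3 15 / 7 15 7]. Elementwise product with the kernel and sum: 0·-2 + 12·3 + 3·-2 + 15·3 + 7·-1 + 15·2 + 7·2.

112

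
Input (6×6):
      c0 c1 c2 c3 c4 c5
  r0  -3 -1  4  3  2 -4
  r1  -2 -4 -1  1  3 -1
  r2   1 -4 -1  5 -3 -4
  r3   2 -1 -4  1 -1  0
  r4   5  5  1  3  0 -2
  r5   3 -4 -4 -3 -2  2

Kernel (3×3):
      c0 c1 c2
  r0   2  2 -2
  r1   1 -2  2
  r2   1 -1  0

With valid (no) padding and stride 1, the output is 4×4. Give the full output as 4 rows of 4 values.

Output[0,0]: The receptive field on the input at this output position is [-3 -1 4 / -2 -4 -1 / 1 -4 -1]. Elementwise product with the kernel and sum: -3·2 + -1·2 + 4·-2 + -2·1 + -4·-2 + -1·2 + 1·1 + -4·-1.

-7 -3 7 19
0 -1 -28 15
-8 -7 4 18
14 -3 -10 -2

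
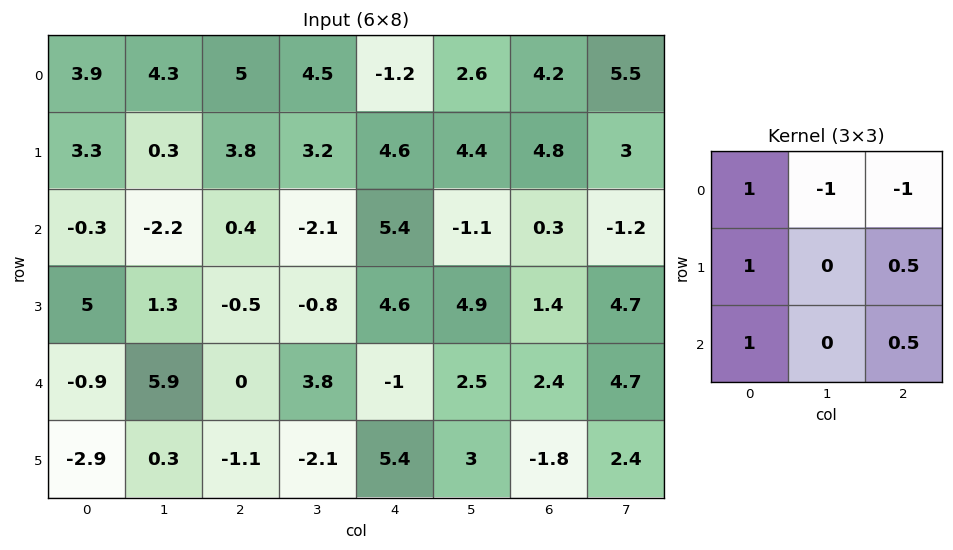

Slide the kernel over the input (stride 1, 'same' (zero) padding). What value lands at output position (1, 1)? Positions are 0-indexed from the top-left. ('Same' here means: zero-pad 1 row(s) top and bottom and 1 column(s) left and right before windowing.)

-0.3

The receptive field on the zero-padded input at this output position is [3.9 4.3 5 / 3.3 0.3 3.8 / -0.3 -2.2 0.4]. Elementwise product with the kernel and sum: 3.9·1 + 4.3·-1 + 5·-1 + 3.3·1 + 3.8·0.5 + -0.3·1 + 0.4·0.5.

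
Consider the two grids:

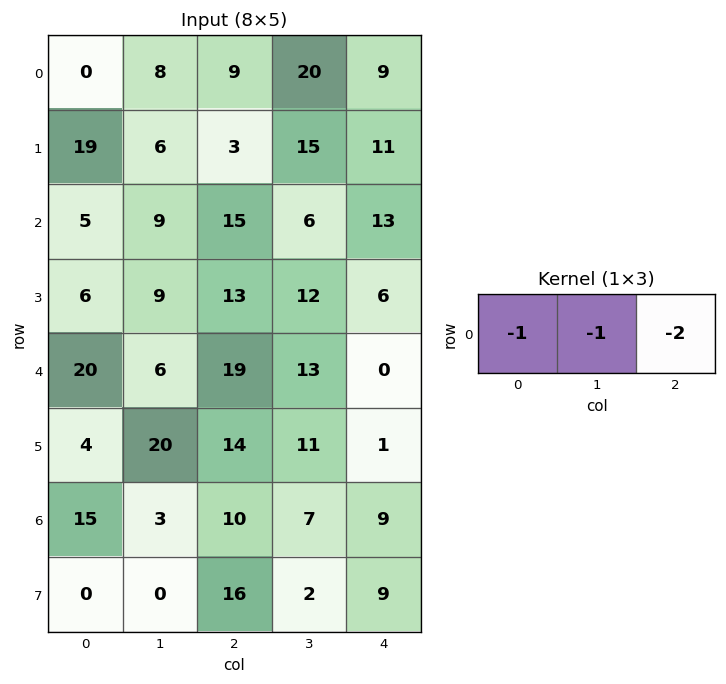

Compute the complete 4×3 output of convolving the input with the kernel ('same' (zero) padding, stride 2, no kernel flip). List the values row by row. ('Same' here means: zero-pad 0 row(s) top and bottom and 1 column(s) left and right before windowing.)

Output[0,0]: The receptive field on the zero-padded input at this output position is [0 0 8]. Elementwise product with the kernel and sum: 0·-1 + 0·-1 + 8·-2.
Output[0,1]: The receptive field on the zero-padded input at this output position is [8 9 20]. Elementwise product with the kernel and sum: 8·-1 + 9·-1 + 20·-2.

-16 -57 -29
-23 -36 -19
-32 -51 -13
-21 -27 -16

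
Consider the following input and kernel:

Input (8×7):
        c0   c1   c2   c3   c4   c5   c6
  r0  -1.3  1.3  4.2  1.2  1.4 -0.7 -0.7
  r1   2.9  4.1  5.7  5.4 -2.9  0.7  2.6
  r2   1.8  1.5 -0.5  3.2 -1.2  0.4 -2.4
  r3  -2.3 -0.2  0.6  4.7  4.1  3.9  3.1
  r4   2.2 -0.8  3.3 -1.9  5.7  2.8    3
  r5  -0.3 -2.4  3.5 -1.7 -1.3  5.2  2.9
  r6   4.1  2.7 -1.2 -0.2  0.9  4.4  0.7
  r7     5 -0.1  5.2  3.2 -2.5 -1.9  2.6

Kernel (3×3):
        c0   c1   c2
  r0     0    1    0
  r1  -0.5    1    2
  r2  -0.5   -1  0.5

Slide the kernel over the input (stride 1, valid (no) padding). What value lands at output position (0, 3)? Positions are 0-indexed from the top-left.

-3

The receptive field on the input at this output position is [1.2 1.4 -0.7 / 5.4 -2.9 0.7 / 3.2 -1.2 0.4]. Elementwise product with the kernel and sum: 1.4·1 + 5.4·-0.5 + -2.9·1 + 0.7·2 + 3.2·-0.5 + -1.2·-1 + 0.4·0.5.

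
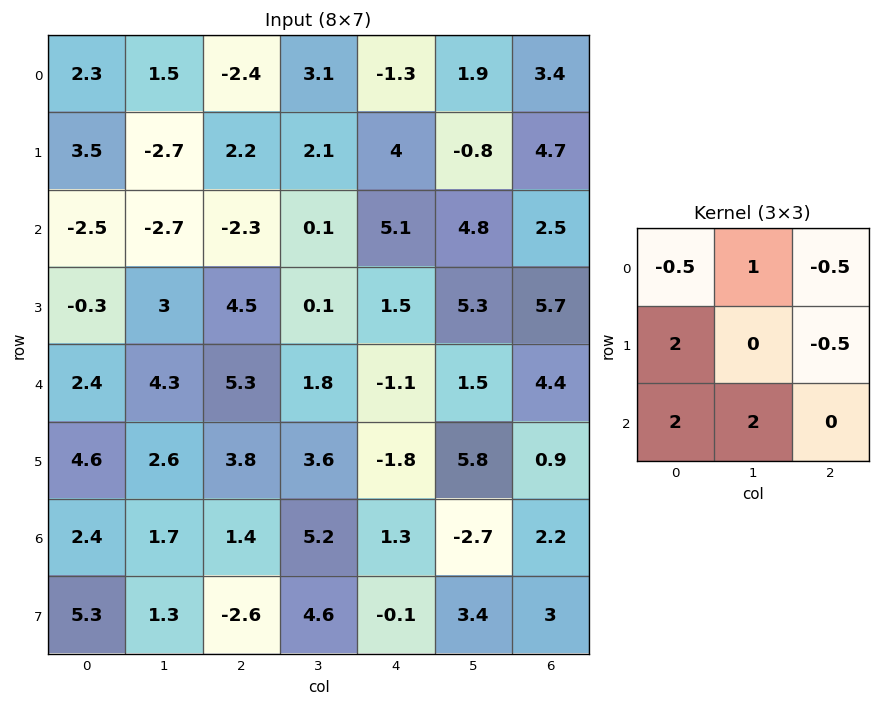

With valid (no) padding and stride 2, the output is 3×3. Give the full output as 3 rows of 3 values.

Output[0,0]: The receptive field on the input at this output position is [2.3 1.5 -2.4 / 3.5 -2.7 2.2 / -2.5 -2.7 -2.3]. Elementwise product with the kernel and sum: 2.3·-0.5 + 1.5·1 + -2.4·-0.5 + 3.5·2 + 2.2·-0.5 + -2.5·2 + -2.7·2.

-2.95 2.95 26.3
10.25 21.15 1.95
15.95 21.4 -7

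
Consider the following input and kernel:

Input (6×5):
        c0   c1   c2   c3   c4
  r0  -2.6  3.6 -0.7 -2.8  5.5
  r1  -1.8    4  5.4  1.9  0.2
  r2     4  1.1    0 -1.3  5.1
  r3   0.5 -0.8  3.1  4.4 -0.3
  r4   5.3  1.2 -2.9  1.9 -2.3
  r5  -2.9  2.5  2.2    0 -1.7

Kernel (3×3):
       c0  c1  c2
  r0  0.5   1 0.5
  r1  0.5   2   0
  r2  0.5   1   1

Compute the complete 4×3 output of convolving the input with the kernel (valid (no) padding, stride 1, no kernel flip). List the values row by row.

12.15 11.75 9.9
12.55 16 7.75
2.7 5.3 9.75
9.3 3.15 7.55

Output[0,0]: The receptive field on the input at this output position is [-2.6 3.6 -0.7 / -1.8 4 5.4 / 4 1.1 0]. Elementwise product with the kernel and sum: -2.6·0.5 + 3.6·1 + -0.7·0.5 + -1.8·0.5 + 4·2 + 4·0.5 + 1.1·1 + 0·1.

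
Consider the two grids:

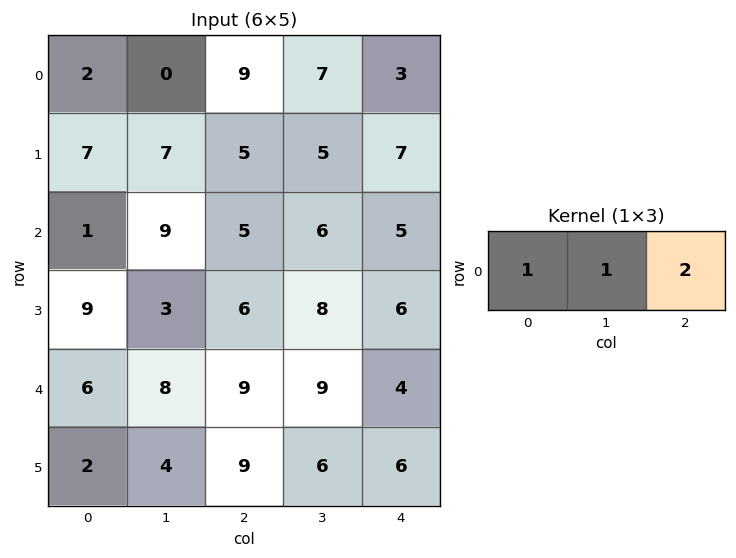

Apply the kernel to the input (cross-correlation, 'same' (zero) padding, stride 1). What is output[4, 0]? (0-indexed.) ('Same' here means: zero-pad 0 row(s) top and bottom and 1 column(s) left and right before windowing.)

The receptive field on the zero-padded input at this output position is [0 6 8]. Elementwise product with the kernel and sum: 0·1 + 6·1 + 8·2.

22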